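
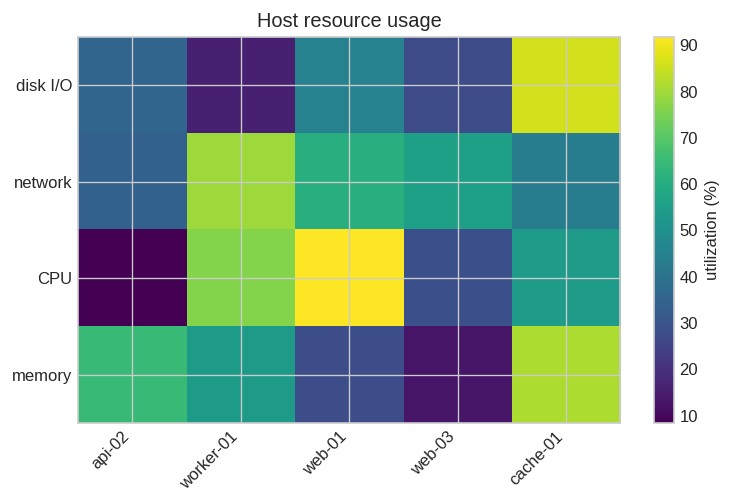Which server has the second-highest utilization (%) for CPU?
worker-01

Top 3 for CPU: web-01 ≈ 90, worker-01 ≈ 80, cache-01 ≈ 50.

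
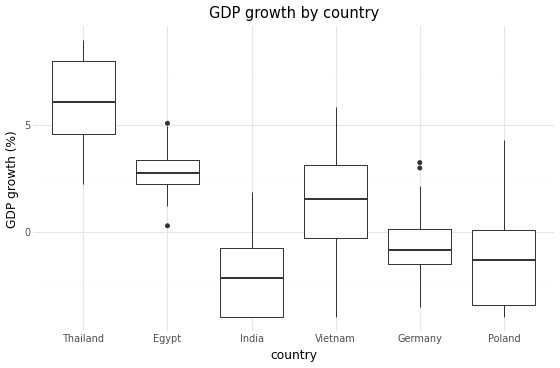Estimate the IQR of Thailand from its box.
≈ 3

Q3 ≈ 8, Q1 ≈ 5; IQR ≈ 3.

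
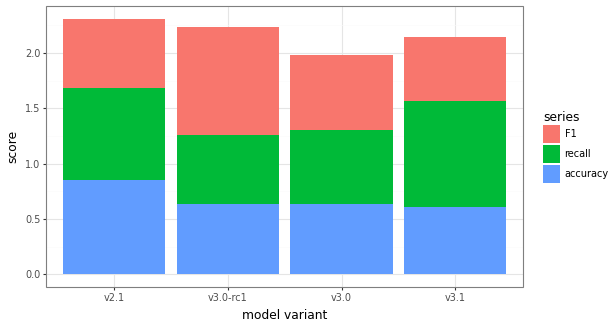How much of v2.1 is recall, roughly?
≈ 0.8

recall top ≈ 1.6, bottom ≈ 0.8; segment ≈ 0.8.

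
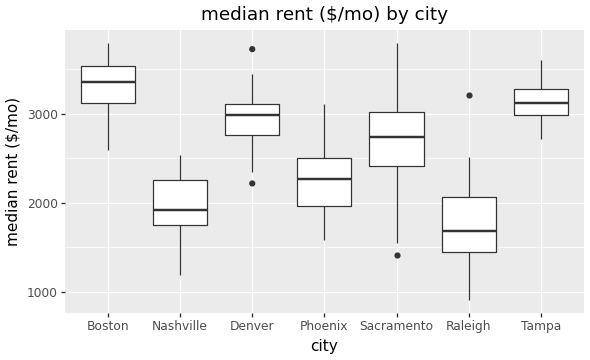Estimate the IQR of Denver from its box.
Q3 ≈ 3200, Q1 ≈ 2800; IQR ≈ 400.

≈ 400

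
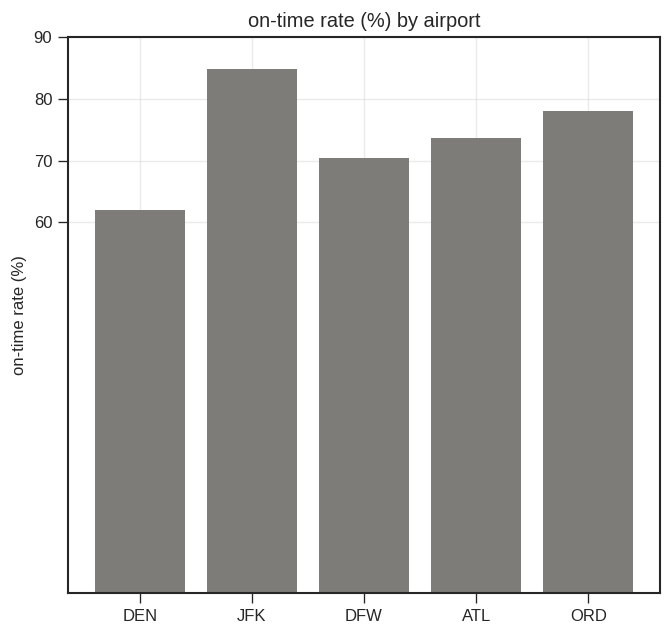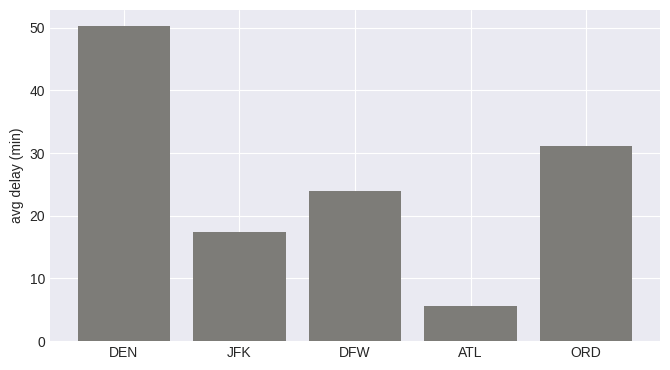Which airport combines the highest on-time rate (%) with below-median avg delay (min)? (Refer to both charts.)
Chart 2 median avg delay (min) ≈ 25; below-median airports: JFK, ATL. Among those, JFK has the highest on-time rate (%) (≈ 80).

JFK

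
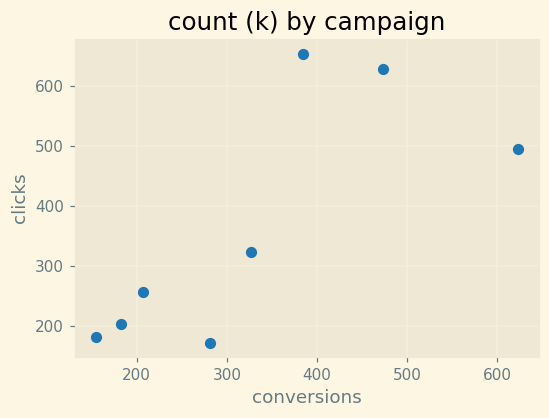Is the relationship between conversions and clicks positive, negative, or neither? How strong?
positive, strong

Points are positively correlated; strong (|r| ≈ 0.8).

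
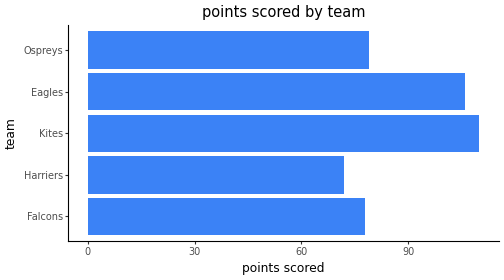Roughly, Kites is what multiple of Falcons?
≈ 1.38×

Kites ≈ 110, Falcons ≈ 80; 110/80 ≈ 1.38.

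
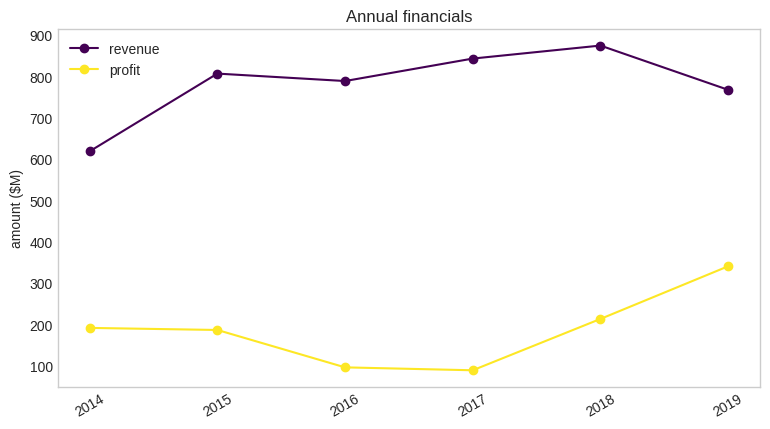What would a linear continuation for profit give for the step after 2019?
≈ 400

Last three: 100, 200, 300 → slope ≈ 100/step → next ≈ 400.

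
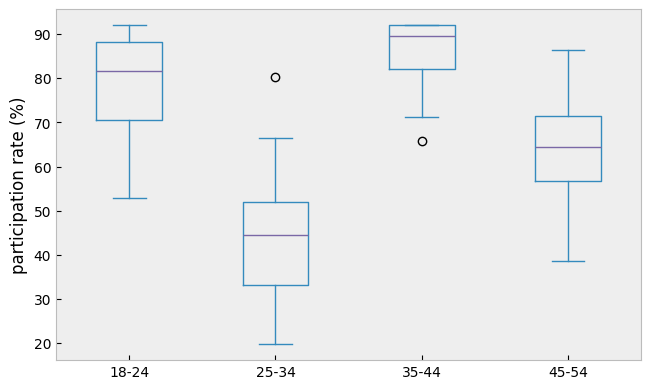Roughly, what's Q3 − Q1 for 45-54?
≈ 15

Q3 ≈ 70, Q1 ≈ 55; IQR ≈ 15.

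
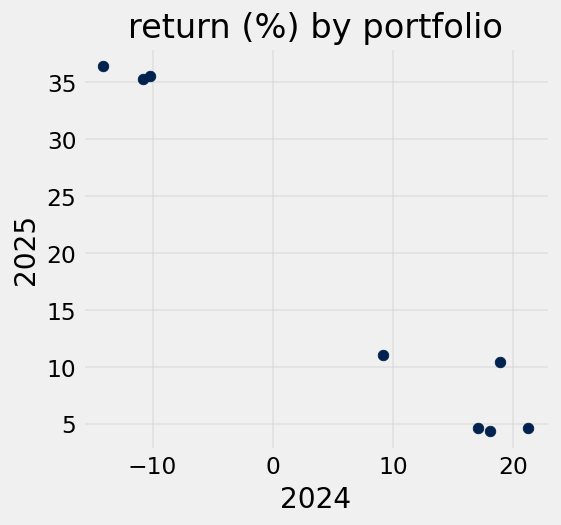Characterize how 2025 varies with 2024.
Points are negatively correlated; strong (|r| ≈ 1.0).

negative, strong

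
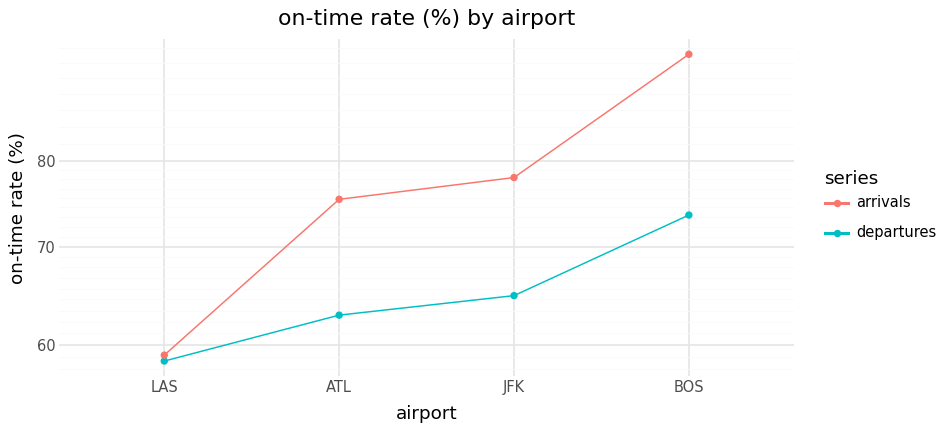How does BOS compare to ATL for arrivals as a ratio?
≈ 1.27×

BOS ≈ 95, ATL ≈ 75; 95/75 ≈ 1.27.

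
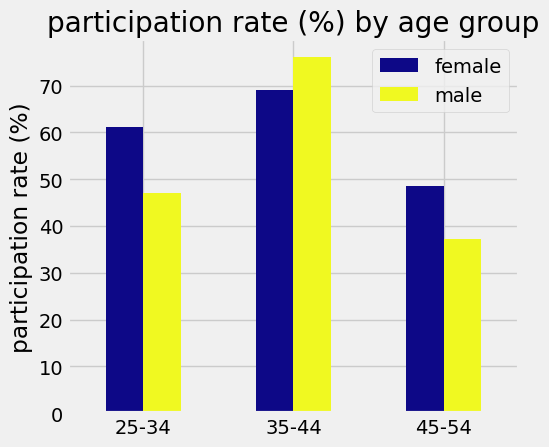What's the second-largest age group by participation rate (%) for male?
Top 3 for male: 35-44 ≈ 80, 25-34 ≈ 50, 45-54 ≈ 40.

25-34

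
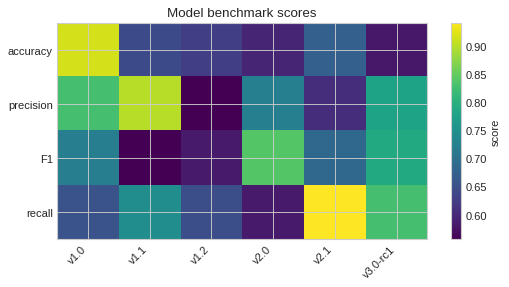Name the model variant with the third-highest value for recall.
Top 4 for recall: v2.1 ≈ 0.95, v3.0-rc1 ≈ 0.85, v1.1 ≈ 0.75, v1.0 ≈ 0.65.

v1.1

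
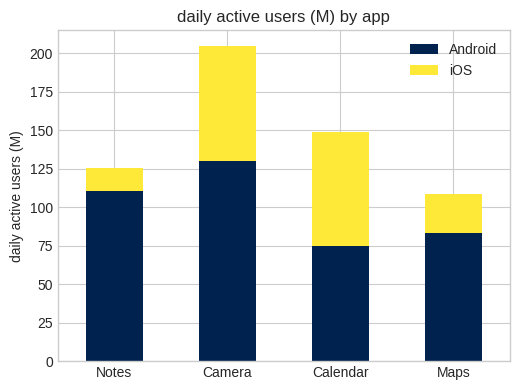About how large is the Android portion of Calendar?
Android top ≈ 80, bottom ≈ 0; segment ≈ 80.

≈ 80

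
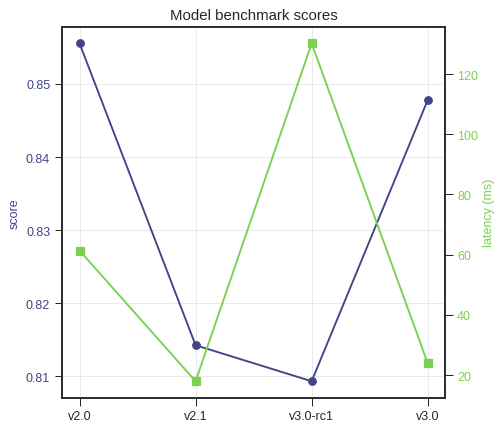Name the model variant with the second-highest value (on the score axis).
v3.0

Top 3 (on the score axis): v2.0 ≈ 0.86, v3.0 ≈ 0.85, v2.1 ≈ 0.81.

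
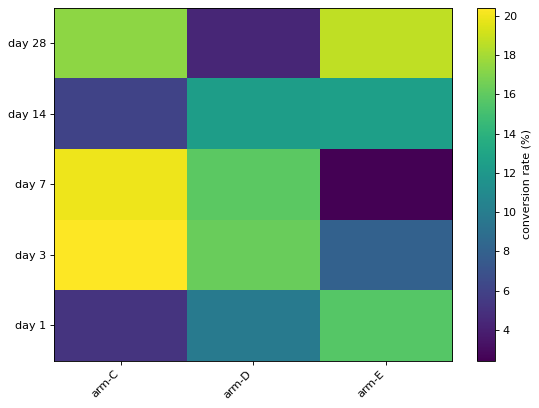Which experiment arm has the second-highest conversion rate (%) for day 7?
Top 3 for day 7: arm-C ≈ 20, arm-D ≈ 16, arm-E ≈ 2.

arm-D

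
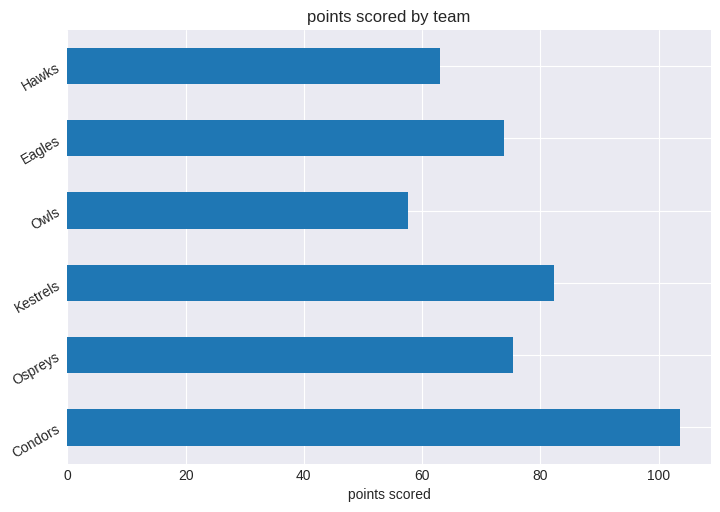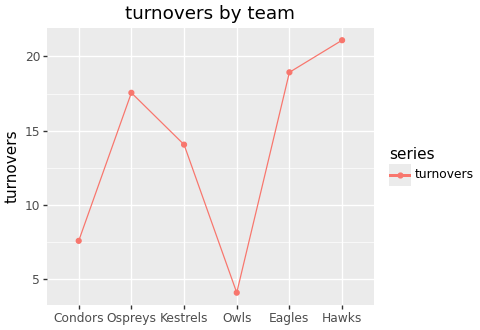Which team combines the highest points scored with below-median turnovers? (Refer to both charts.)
Chart 2 median turnovers ≈ 16; below-median teams: Condors, Kestrels, Owls. Among those, Condors has the highest points scored (≈ 100).

Condors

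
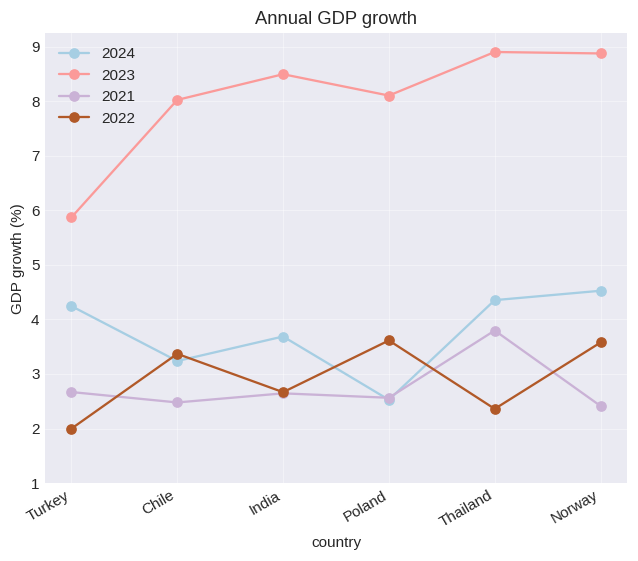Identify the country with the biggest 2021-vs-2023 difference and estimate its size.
Norway: 2021 ≈ 2, 2023 ≈ 9 → gap ≈ 7. Next-largest (India) is only ≈ 5.

Norway, ≈ 7 %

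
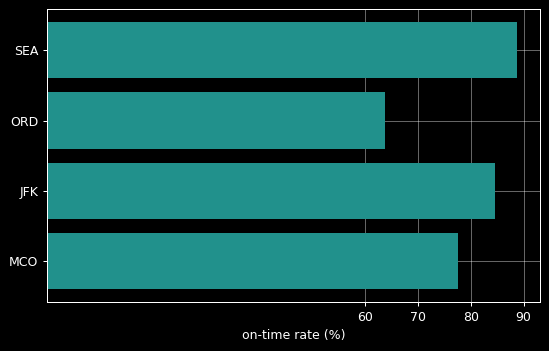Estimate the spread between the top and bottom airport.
Max SEA ≈ 90, min ORD ≈ 60; range ≈ 30.

≈ 30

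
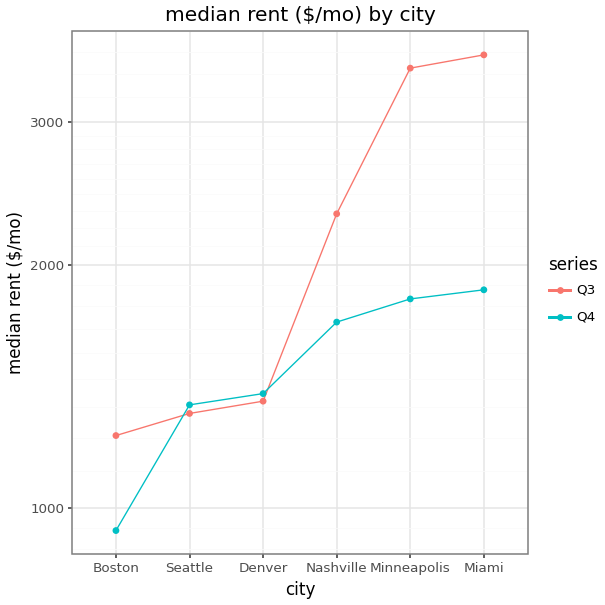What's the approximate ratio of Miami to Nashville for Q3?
Miami ≈ 3500, Nashville ≈ 2500; 3500/2500 ≈ 1.4.

≈ 1.4×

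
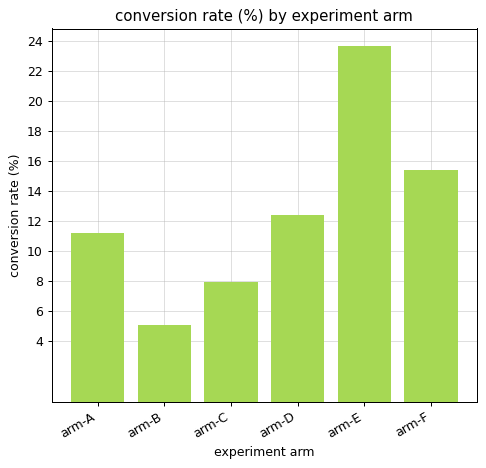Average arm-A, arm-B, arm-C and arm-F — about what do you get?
(12 + 6 + 8 + 16) / 4 ≈ 10.

≈ 10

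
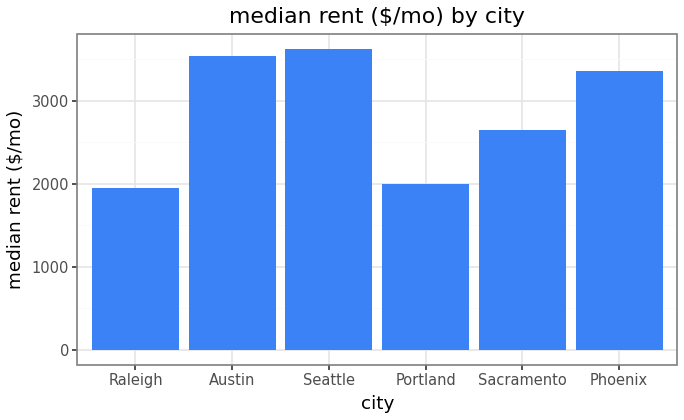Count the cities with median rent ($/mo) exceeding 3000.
3

Above 3000: Austin, Seattle, Phoenix.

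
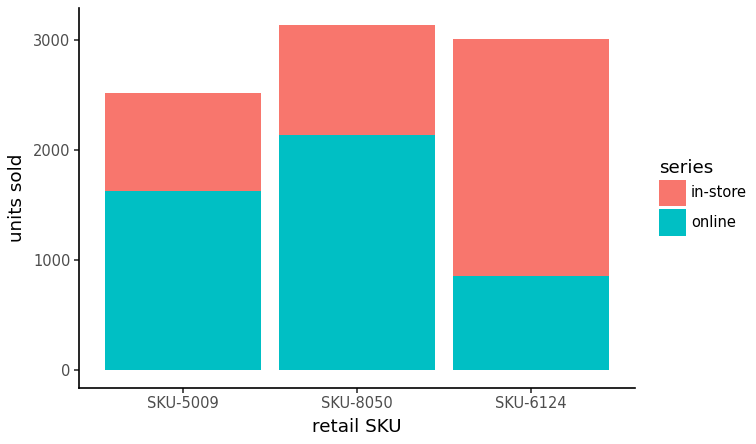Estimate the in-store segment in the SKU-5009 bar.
in-store top ≈ 2500, bottom ≈ 1500; segment ≈ 1000.

≈ 1000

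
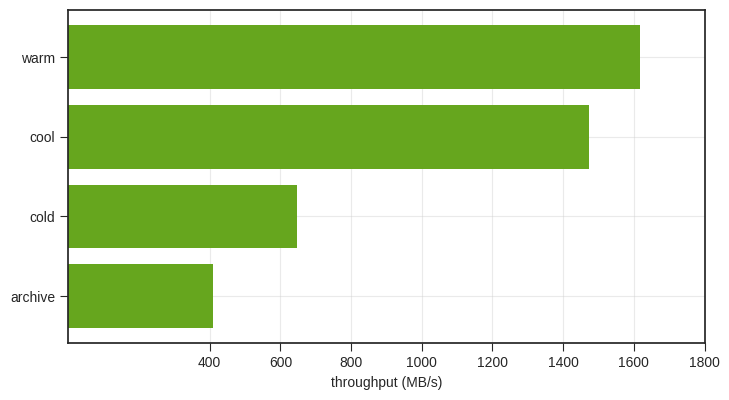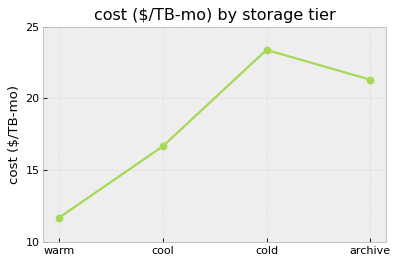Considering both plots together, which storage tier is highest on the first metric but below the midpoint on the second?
warm

Chart 2 median cost ($/TB-mo) ≈ 20; below-median storage tiers: warm, cool. Among those, warm has the highest throughput (MB/s) (≈ 1600).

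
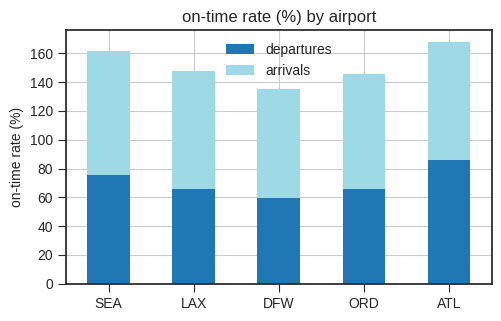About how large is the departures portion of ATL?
≈ 80

departures top ≈ 80, bottom ≈ 0; segment ≈ 80.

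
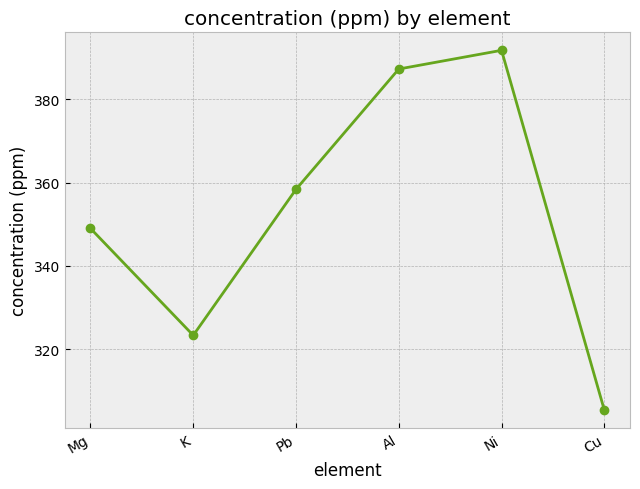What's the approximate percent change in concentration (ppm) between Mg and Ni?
≈ +11.4%

Mg ≈ 350, Ni ≈ 390; (390 − 350) / 350 ≈ +11.4%.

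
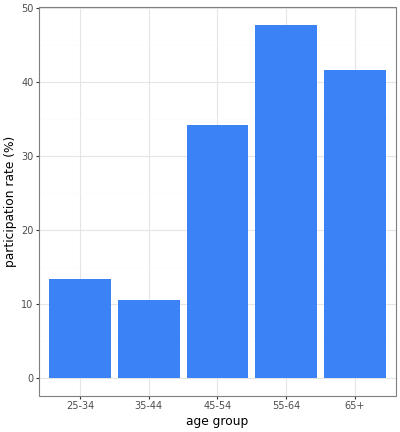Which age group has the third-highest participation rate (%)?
45-54

Top 4: 55-64 ≈ 50, 65+ ≈ 40, 45-54 ≈ 35, 25-34 ≈ 15.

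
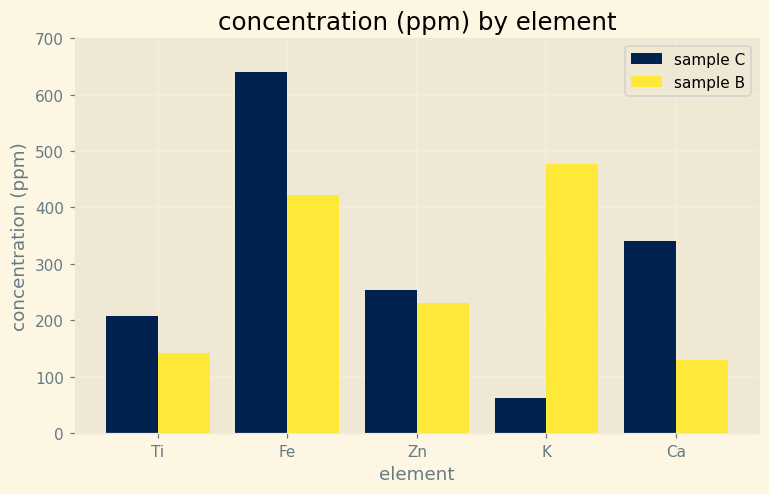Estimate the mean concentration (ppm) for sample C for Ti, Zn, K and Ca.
(200 + 300 + 100 + 300) / 4 ≈ 225.

≈ 225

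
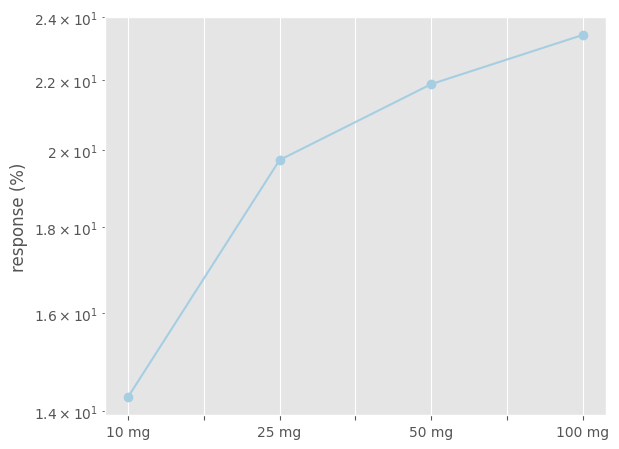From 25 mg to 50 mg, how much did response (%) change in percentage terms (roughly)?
25 mg ≈ 20, 50 mg ≈ 22; (22 − 20) / 20 ≈ +10%.

≈ +10%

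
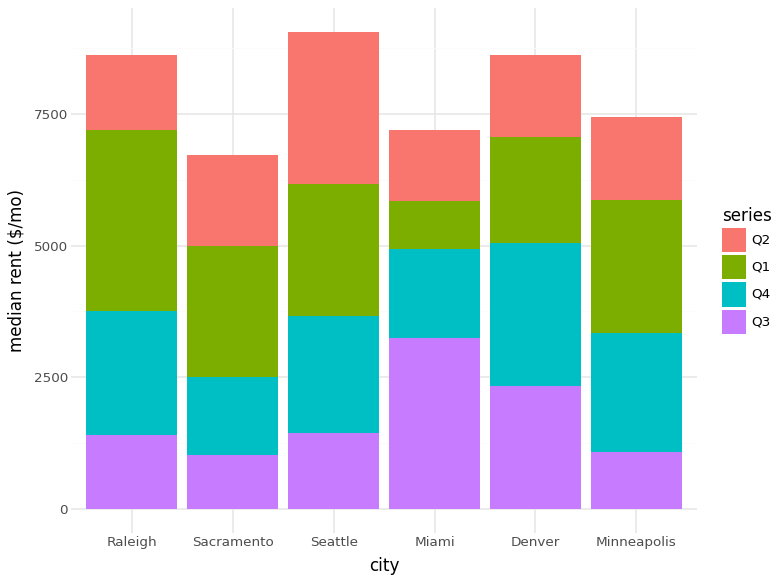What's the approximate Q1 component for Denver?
Q1 top ≈ 7000, bottom ≈ 5000; segment ≈ 2000.

≈ 2000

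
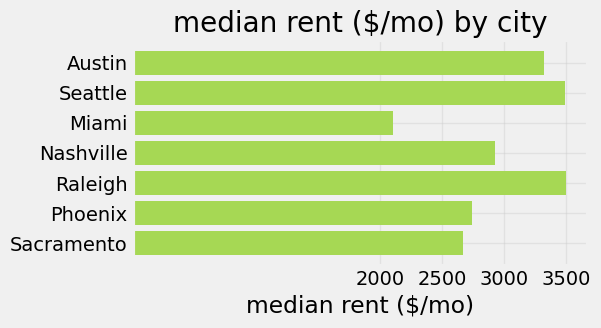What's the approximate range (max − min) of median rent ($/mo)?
≈ 1500

Max Raleigh ≈ 3500, min Miami ≈ 2000; range ≈ 1500.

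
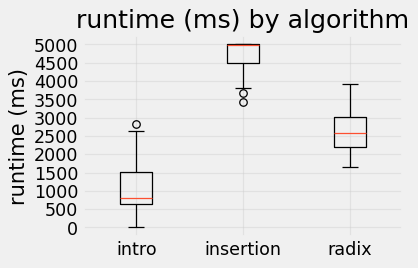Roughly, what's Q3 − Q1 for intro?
Q3 ≈ 1500, Q1 ≈ 500; IQR ≈ 1000.

≈ 1000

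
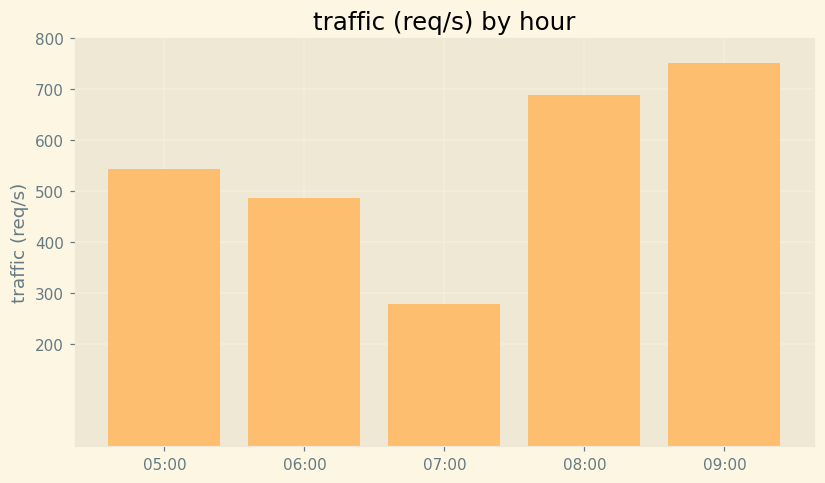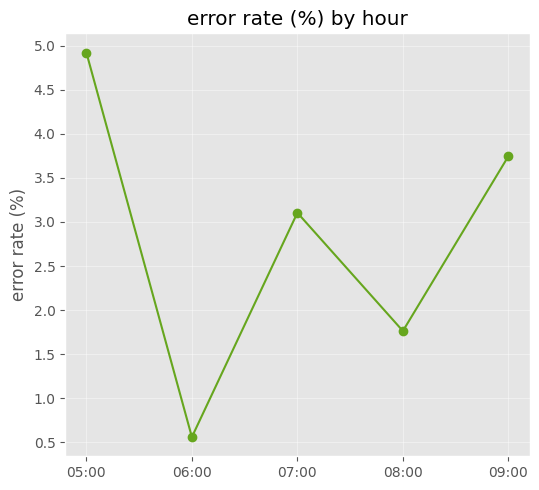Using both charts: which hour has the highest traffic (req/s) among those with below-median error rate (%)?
08:00

Chart 2 median error rate (%) ≈ 3; below-median hours: 06:00, 08:00. Among those, 08:00 has the highest traffic (req/s) (≈ 700).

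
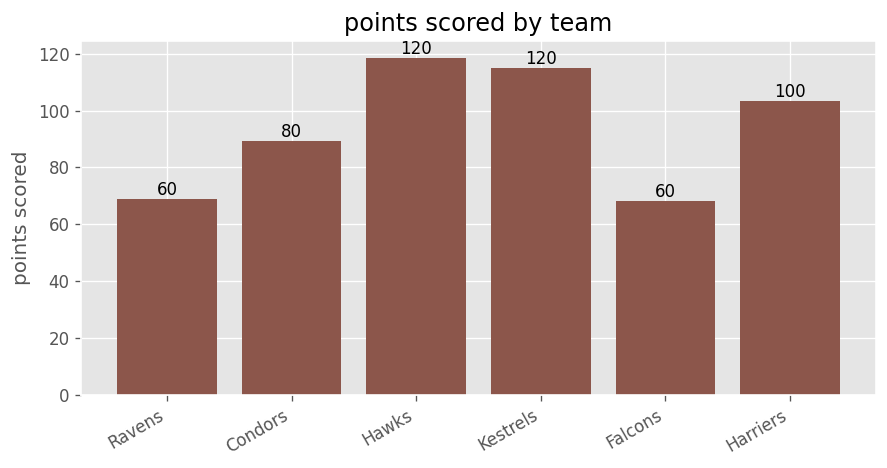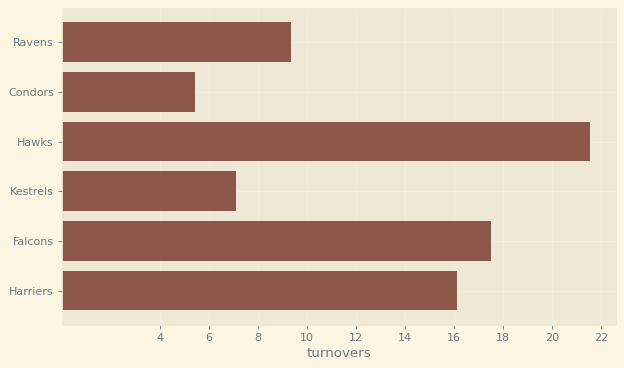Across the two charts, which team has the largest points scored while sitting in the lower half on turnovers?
Kestrels

Chart 2 median turnovers ≈ 12; below-median teams: Ravens, Condors, Kestrels. Among those, Kestrels has the highest points scored (≈ 120).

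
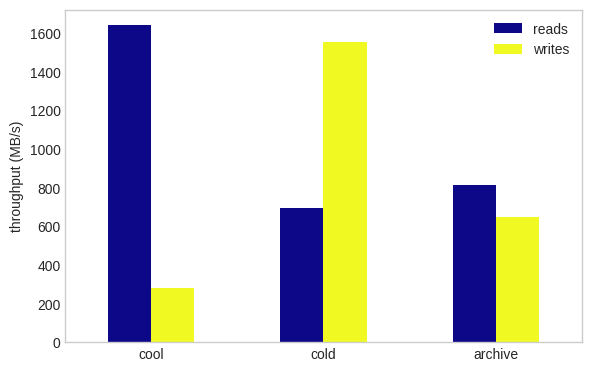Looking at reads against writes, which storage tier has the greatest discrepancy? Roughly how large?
cool: reads ≈ 1600, writes ≈ 200 → gap ≈ 1400. Next-largest (cold) is only ≈ 1000.

cool, ≈ 1400 MB/s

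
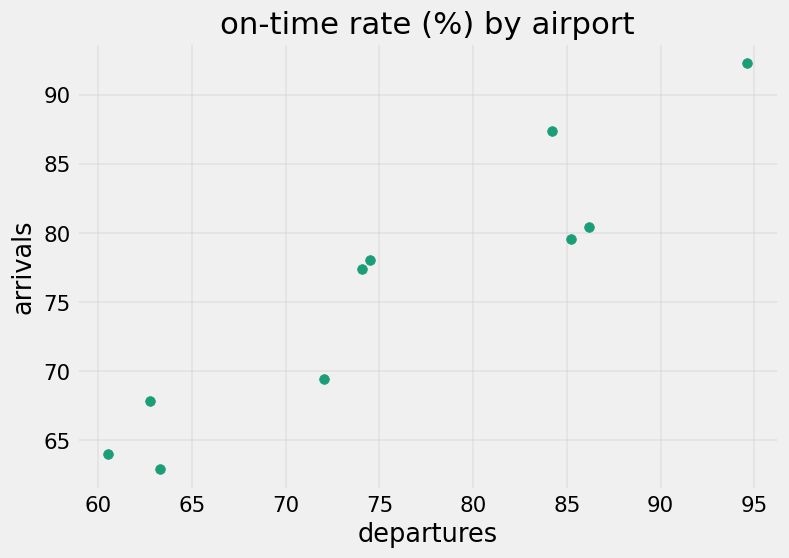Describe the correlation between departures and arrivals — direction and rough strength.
positive, strong

Points are positively correlated; strong (|r| ≈ 0.9).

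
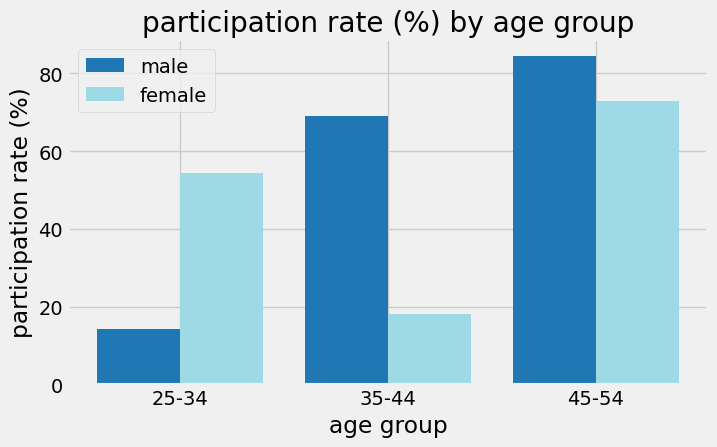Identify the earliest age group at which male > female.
25-34: male ≈ 10 vs female ≈ 50 (not yet); 35-44: male ≈ 70 vs female ≈ 20 (first crossover).

35-44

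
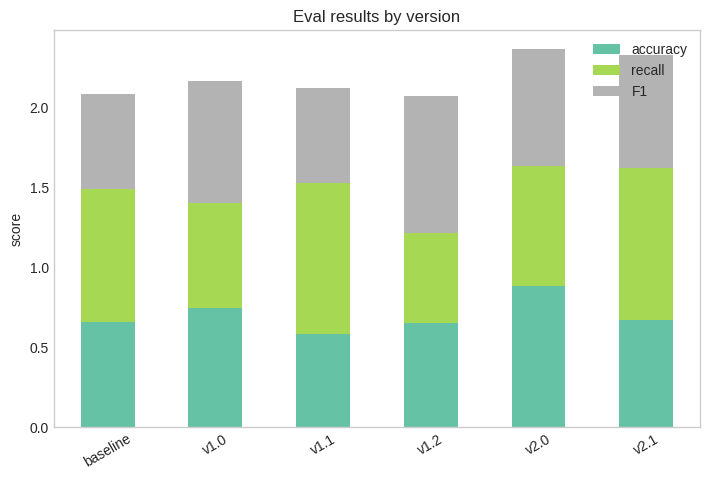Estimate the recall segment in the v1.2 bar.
≈ 0.6

recall top ≈ 1.2, bottom ≈ 0.6; segment ≈ 0.6.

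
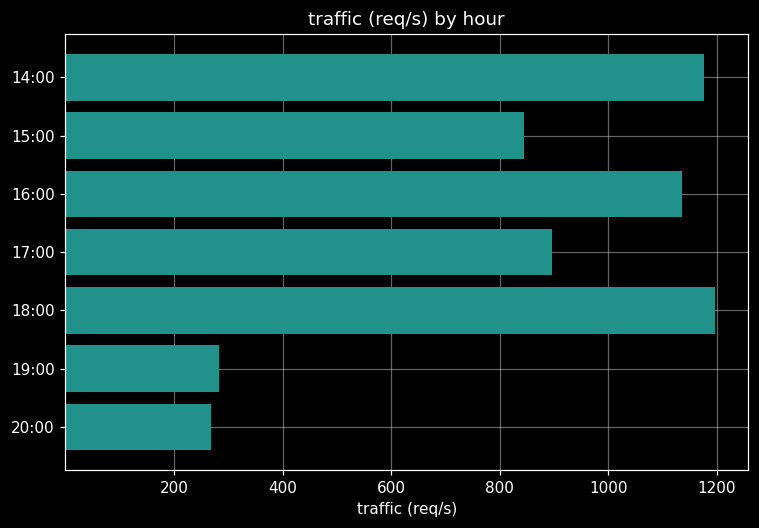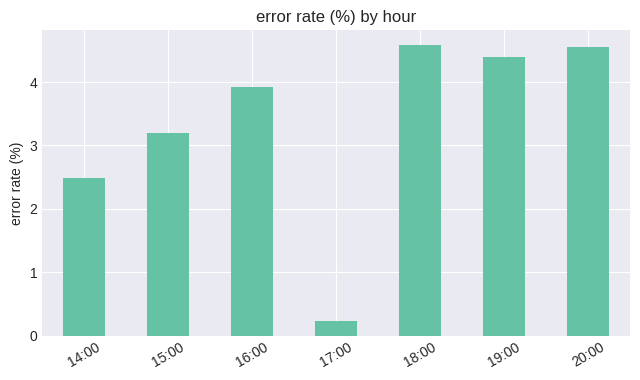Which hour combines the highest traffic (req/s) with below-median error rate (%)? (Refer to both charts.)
14:00

Chart 2 median error rate (%) ≈ 4; below-median hours: 14:00, 15:00, 17:00. Among those, 14:00 has the highest traffic (req/s) (≈ 1200).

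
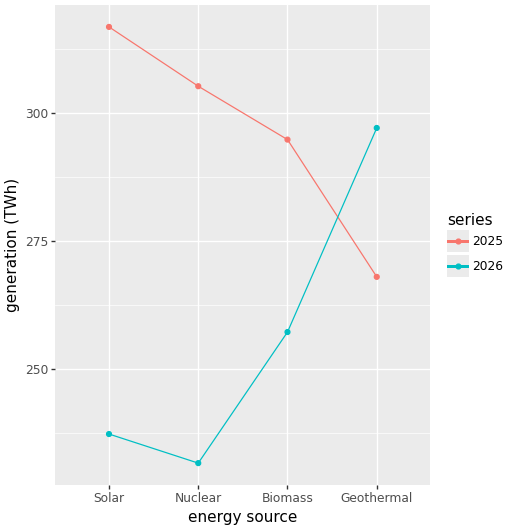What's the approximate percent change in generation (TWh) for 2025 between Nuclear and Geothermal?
≈ -12.9%

Nuclear ≈ 310, Geothermal ≈ 270; (270 − 310) / 310 ≈ -12.9%.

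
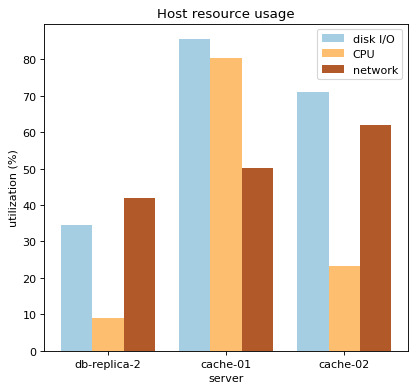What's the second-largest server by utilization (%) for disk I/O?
Top 3 for disk I/O: cache-01 ≈ 90, cache-02 ≈ 70, db-replica-2 ≈ 30.

cache-02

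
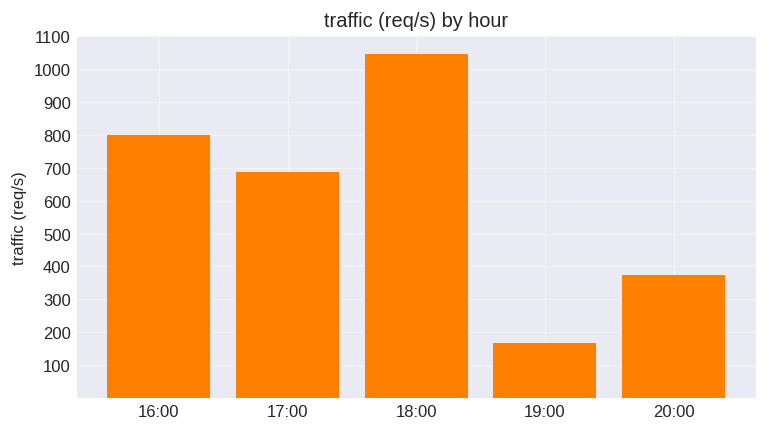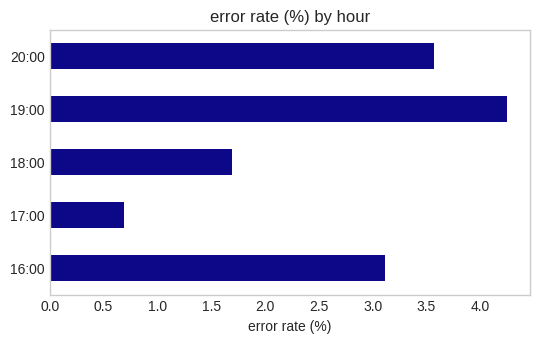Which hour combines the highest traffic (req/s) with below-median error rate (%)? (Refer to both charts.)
18:00

Chart 2 median error rate (%) ≈ 3; below-median hours: 17:00, 18:00. Among those, 18:00 has the highest traffic (req/s) (≈ 1000).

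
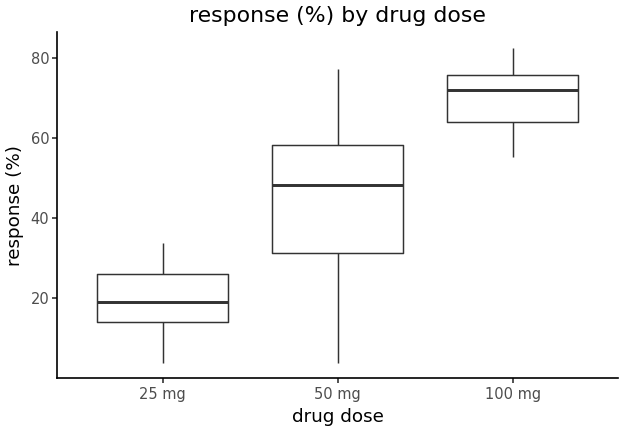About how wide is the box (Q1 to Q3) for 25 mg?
≈ 10

Q3 ≈ 25, Q1 ≈ 15; IQR ≈ 10.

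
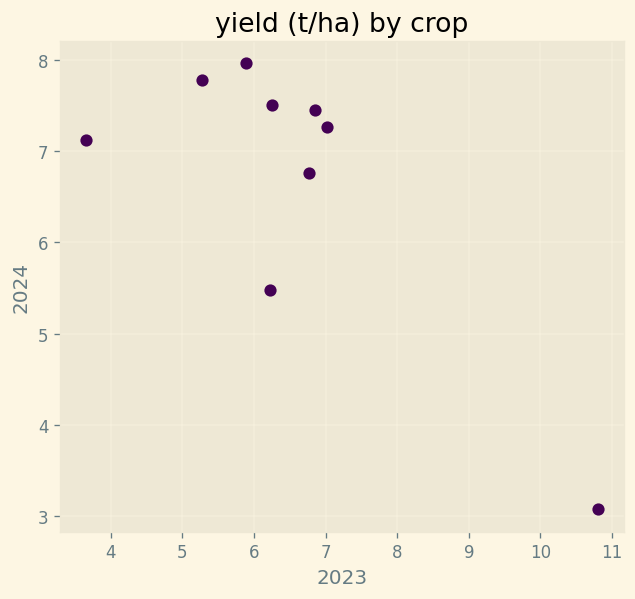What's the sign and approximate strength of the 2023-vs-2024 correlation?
Points are negatively correlated; strong (|r| ≈ 0.8).

negative, strong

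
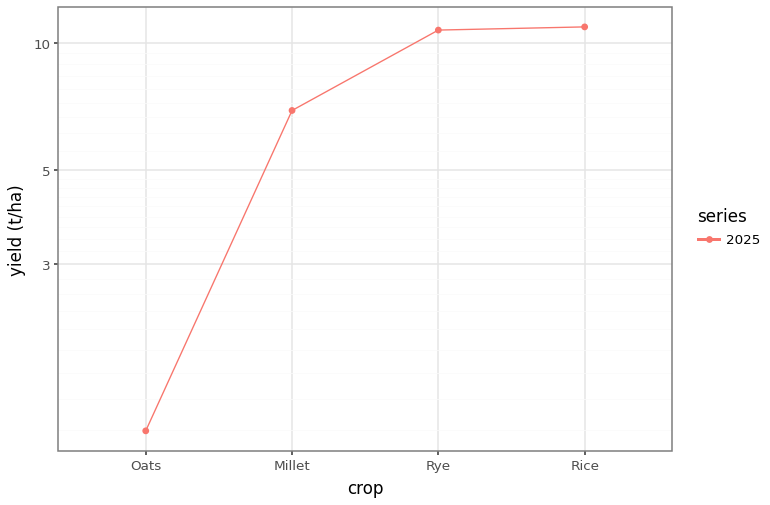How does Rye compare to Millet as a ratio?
≈ 1.57×

Rye ≈ 11, Millet ≈ 7; 11/7 ≈ 1.57.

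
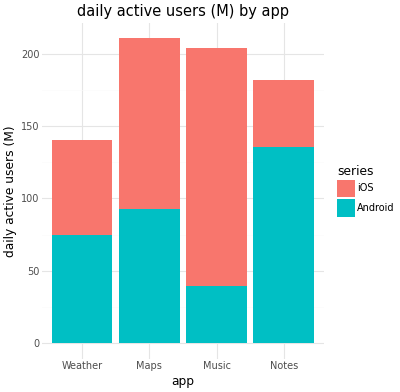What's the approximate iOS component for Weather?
iOS top ≈ 140, bottom ≈ 80; segment ≈ 60.

≈ 60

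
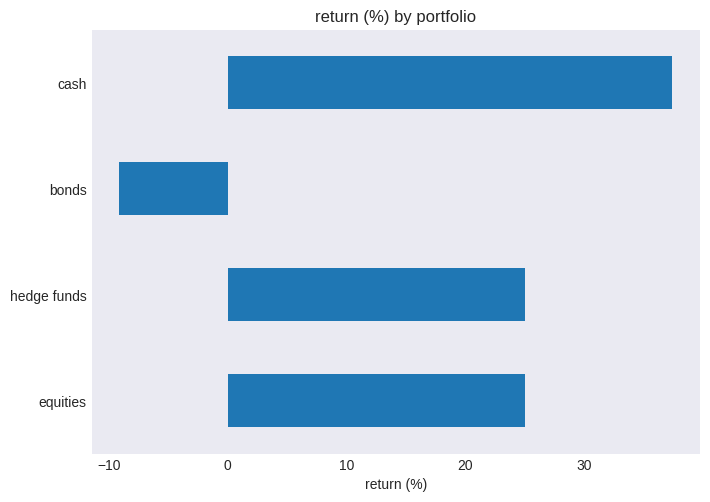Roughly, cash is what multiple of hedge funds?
cash ≈ 35, hedge funds ≈ 25; 35/25 ≈ 1.4.

≈ 1.4×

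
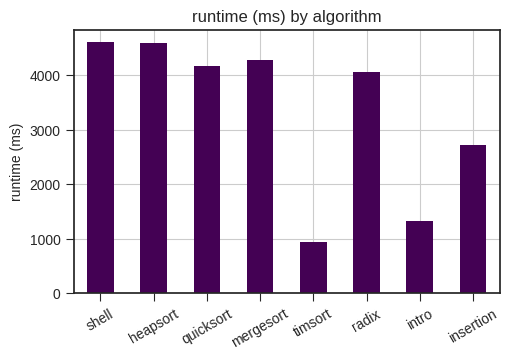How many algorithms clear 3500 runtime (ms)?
5

Above 3500: shell, heapsort, quicksort, mergesort, radix.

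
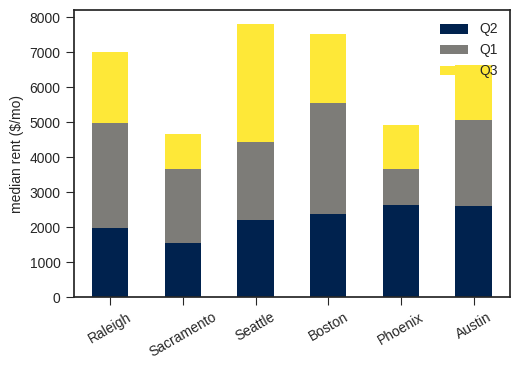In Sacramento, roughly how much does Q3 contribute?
≈ 1000

Q3 top ≈ 5000, bottom ≈ 4000; segment ≈ 1000.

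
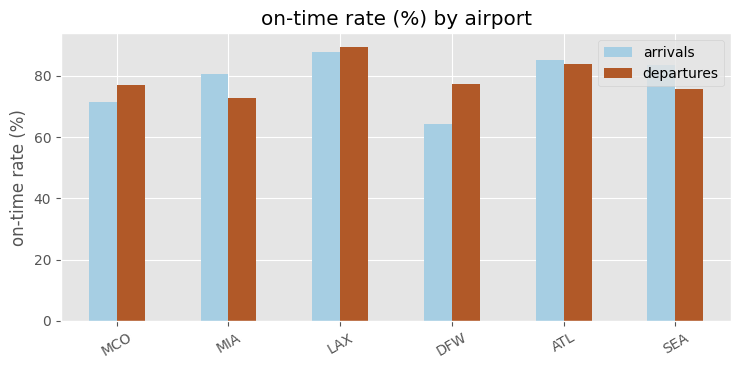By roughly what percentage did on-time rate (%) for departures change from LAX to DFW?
LAX ≈ 90, DFW ≈ 80; (80 − 90) / 90 ≈ -11.1%.

≈ -11.1%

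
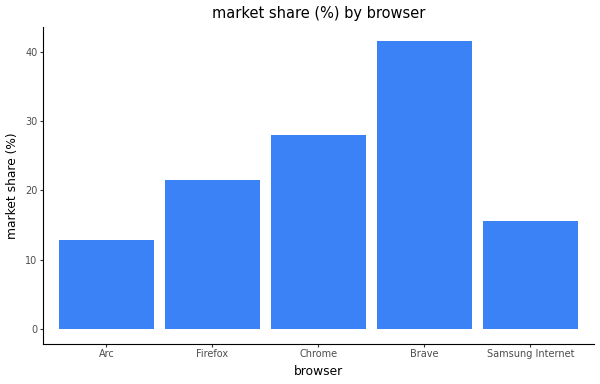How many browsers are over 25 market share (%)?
Above 25: Chrome, Brave.

2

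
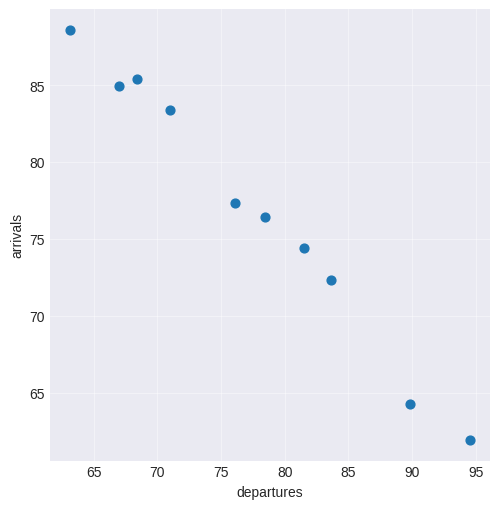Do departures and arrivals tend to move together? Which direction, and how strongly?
negative, strong

Points are negatively correlated; strong (|r| ≈ 1.0).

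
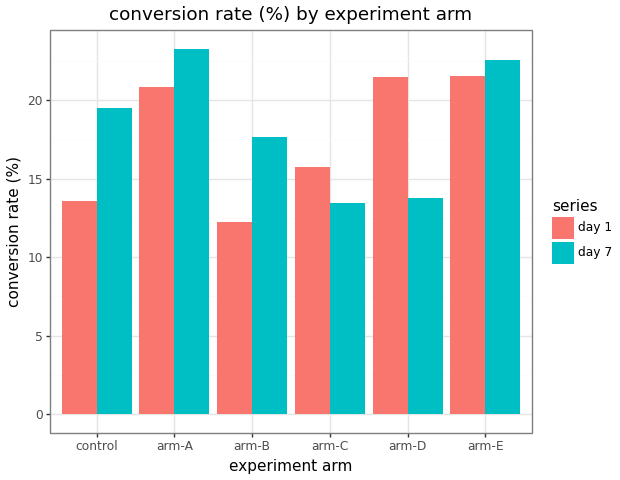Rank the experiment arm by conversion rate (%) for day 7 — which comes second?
arm-E

Top 3 for day 7: arm-A ≈ 24, arm-E ≈ 22, control ≈ 20.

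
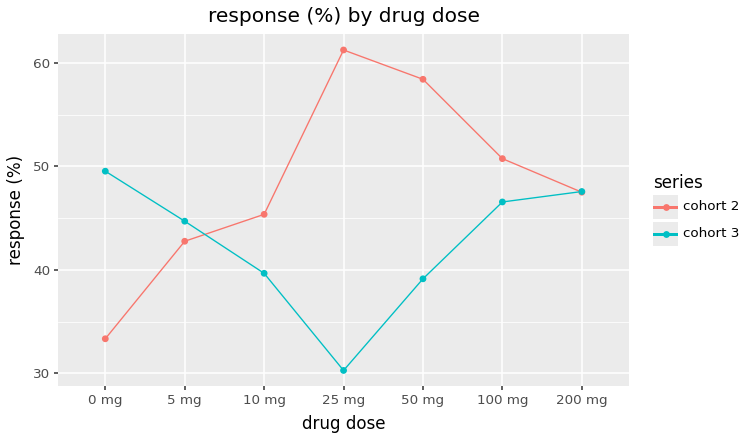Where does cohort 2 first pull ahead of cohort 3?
10 mg

5 mg: cohort 2 ≈ 45 vs cohort 3 ≈ 45 (not yet); 10 mg: cohort 2 ≈ 45 vs cohort 3 ≈ 40 (first crossover).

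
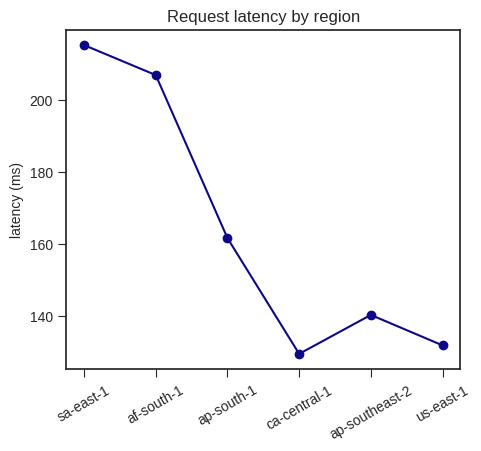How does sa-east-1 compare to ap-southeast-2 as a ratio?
sa-east-1 ≈ 220, ap-southeast-2 ≈ 140; 220/140 ≈ 1.57.

≈ 1.57×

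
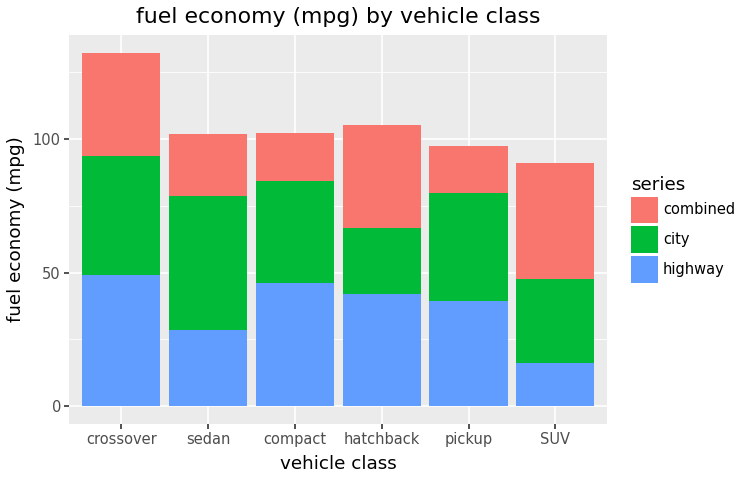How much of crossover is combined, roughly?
combined top ≈ 140, bottom ≈ 100; segment ≈ 40.

≈ 40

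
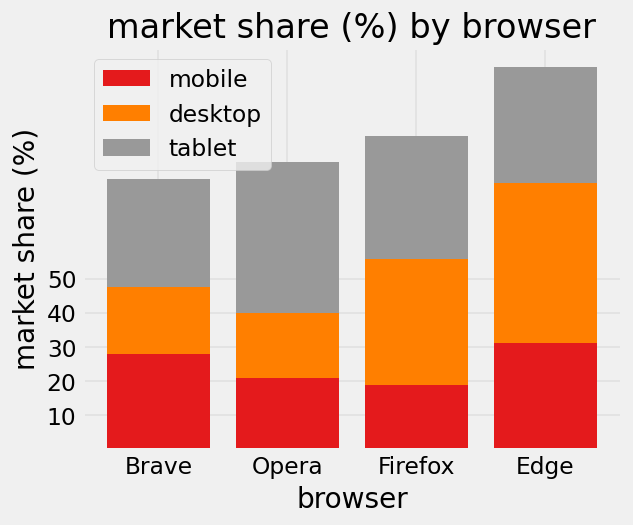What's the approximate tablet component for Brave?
≈ 30

tablet top ≈ 80, bottom ≈ 50; segment ≈ 30.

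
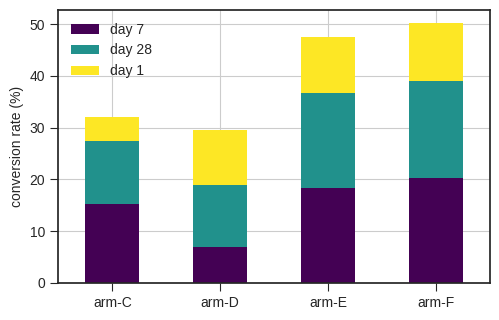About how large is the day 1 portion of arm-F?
≈ 10

day 1 top ≈ 50, bottom ≈ 40; segment ≈ 10.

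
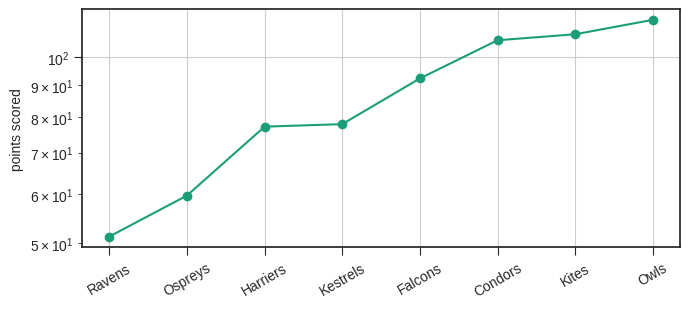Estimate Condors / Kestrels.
Condors ≈ 110, Kestrels ≈ 80; 110/80 ≈ 1.38.

≈ 1.38×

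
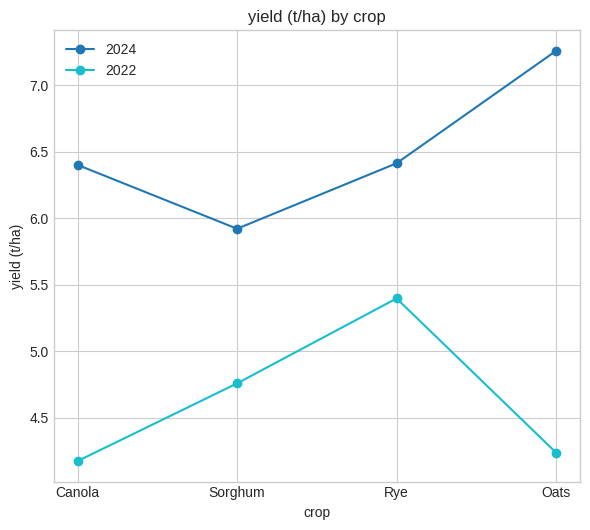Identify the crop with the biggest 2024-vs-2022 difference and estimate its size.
Oats: 2024 ≈ 7.5, 2022 ≈ 4.0 → gap ≈ 3.5. Next-largest (Canola) is only ≈ 2.5.

Oats, ≈ 3.5 t/ha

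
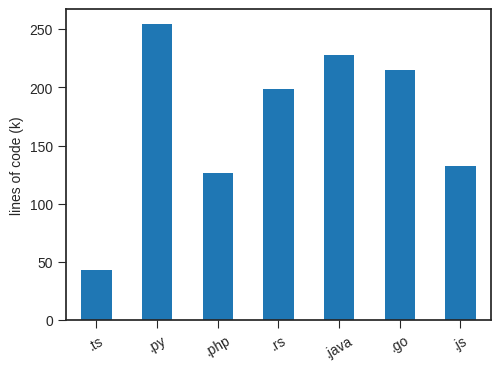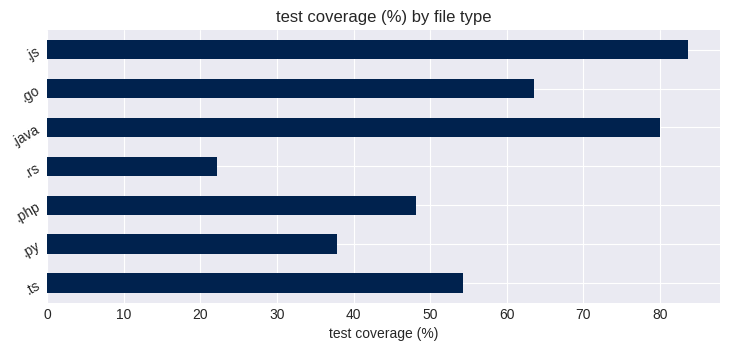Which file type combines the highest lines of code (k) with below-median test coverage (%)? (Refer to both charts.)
.py

Chart 2 median test coverage (%) ≈ 50; below-median file types: .py, .php, .rs. Among those, .py has the highest lines of code (k) (≈ 250).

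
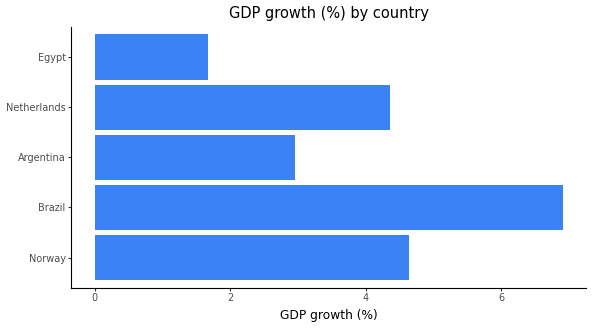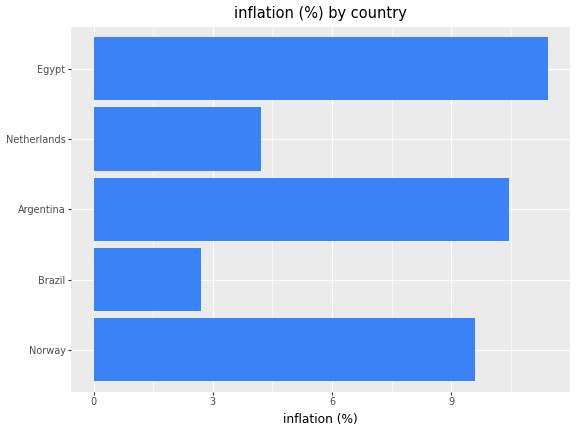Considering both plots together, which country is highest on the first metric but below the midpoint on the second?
Chart 2 median inflation (%) ≈ 10; below-median countries: Brazil, Netherlands. Among those, Brazil has the highest GDP growth (%) (≈ 7).

Brazil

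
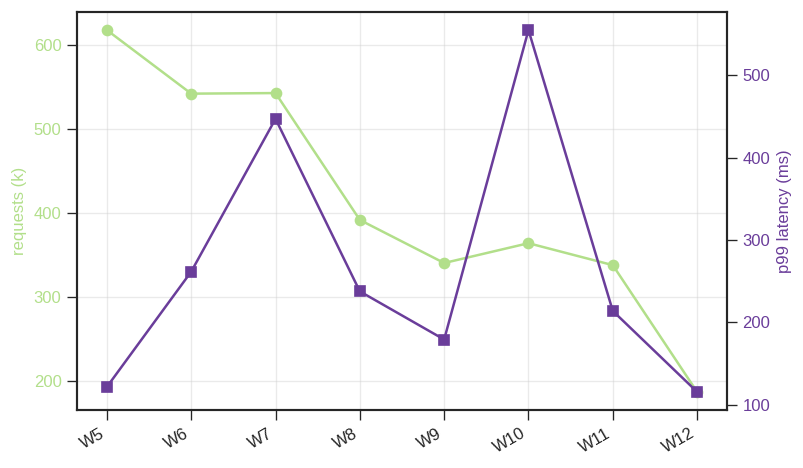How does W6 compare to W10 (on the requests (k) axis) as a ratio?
W6 ≈ 550, W10 ≈ 350; 550/350 ≈ 1.57.

≈ 1.57×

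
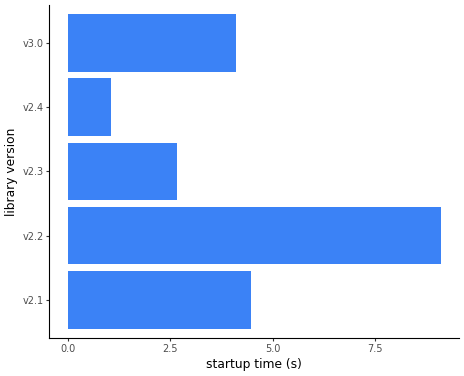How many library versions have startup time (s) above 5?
1

Above 5: v2.2.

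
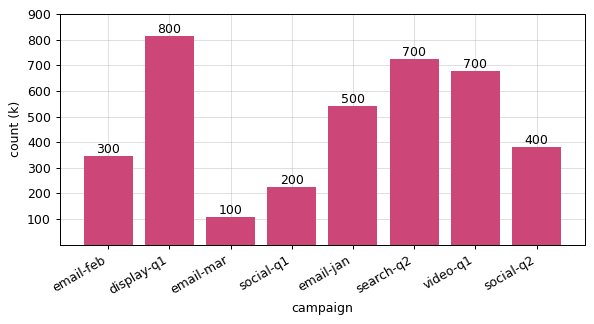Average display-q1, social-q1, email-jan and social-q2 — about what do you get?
(800 + 200 + 500 + 400) / 4 ≈ 475.

≈ 475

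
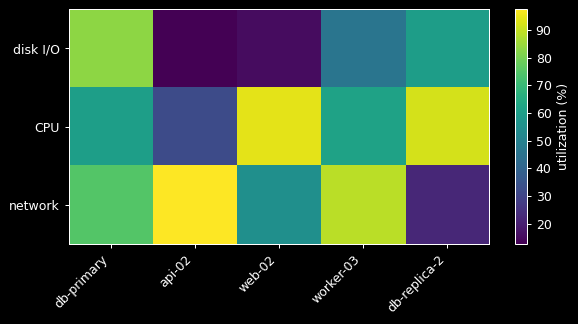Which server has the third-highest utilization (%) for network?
Top 4 for network: api-02 ≈ 100, worker-03 ≈ 90, db-primary ≈ 70, web-02 ≈ 60.

db-primary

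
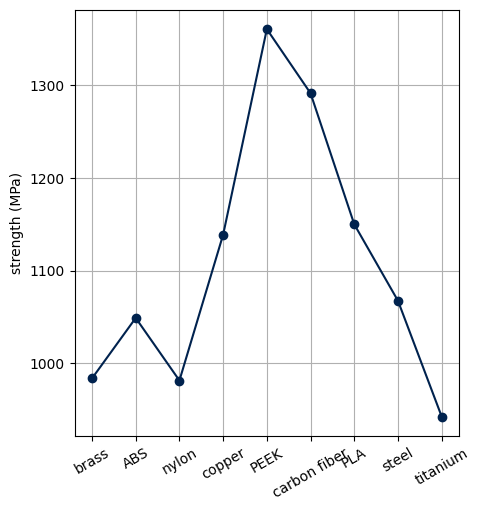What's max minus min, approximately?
Max PEEK ≈ 1350, min titanium ≈ 950; range ≈ 400.

≈ 400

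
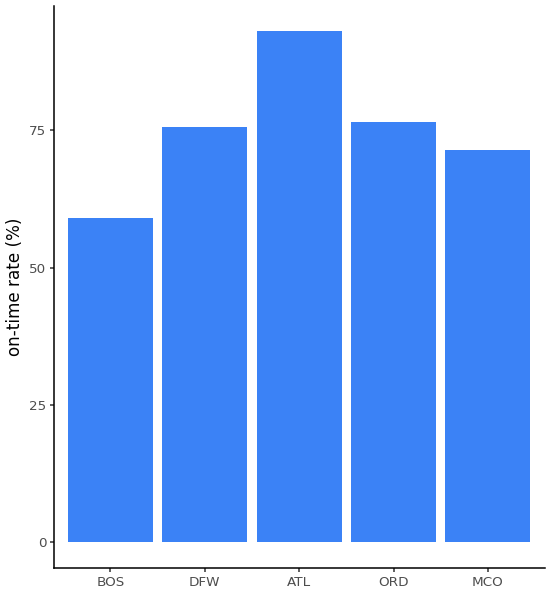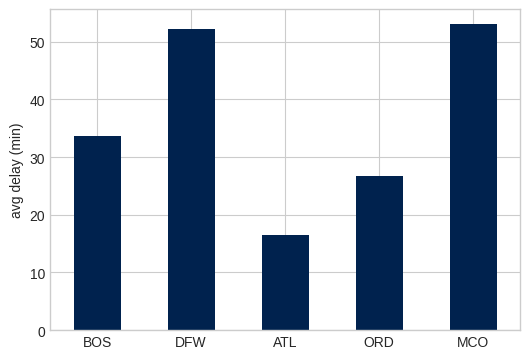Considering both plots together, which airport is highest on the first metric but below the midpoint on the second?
Chart 2 median avg delay (min) ≈ 35; below-median airports: ATL, ORD. Among those, ATL has the highest on-time rate (%) (≈ 90).

ATL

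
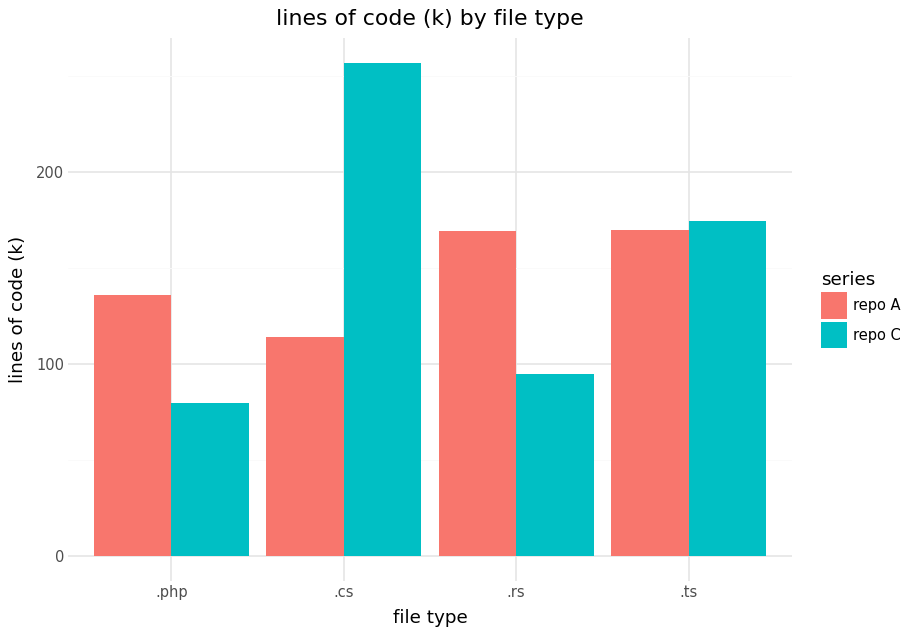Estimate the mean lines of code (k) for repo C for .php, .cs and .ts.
≈ 167

(75 + 250 + 175) / 3 ≈ 167.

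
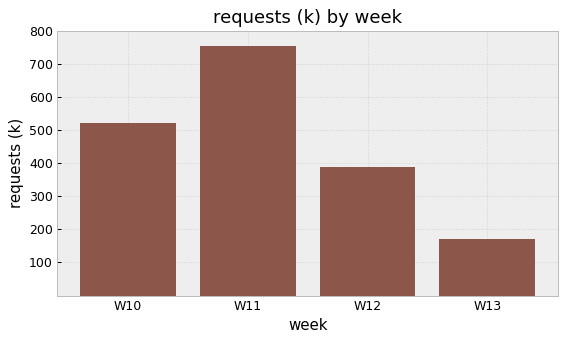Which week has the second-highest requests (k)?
W10

Top 3: W11 ≈ 800, W10 ≈ 500, W12 ≈ 400.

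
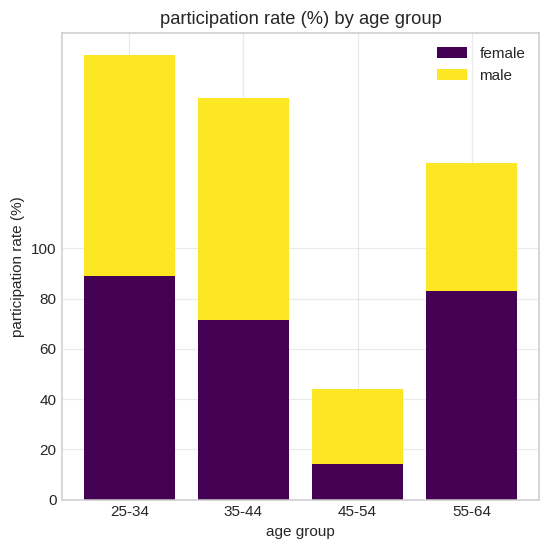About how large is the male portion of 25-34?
≈ 100

male top ≈ 180, bottom ≈ 80; segment ≈ 100.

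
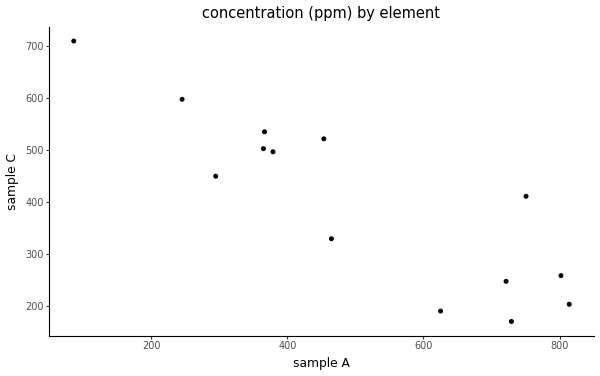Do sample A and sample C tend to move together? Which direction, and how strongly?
negative, strong

Points are negatively correlated; strong (|r| ≈ 0.9).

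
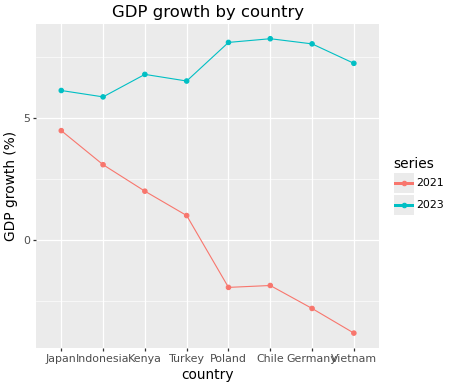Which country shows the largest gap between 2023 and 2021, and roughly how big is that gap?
Vietnam: 2023 ≈ 8, 2021 ≈ -4 → gap ≈ 12. Next-largest (Germany) is only ≈ 10.

Vietnam, ≈ 12 %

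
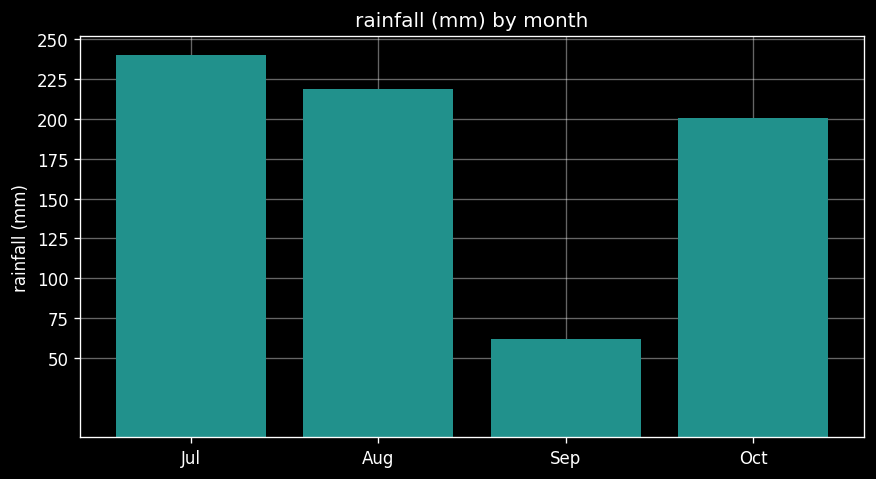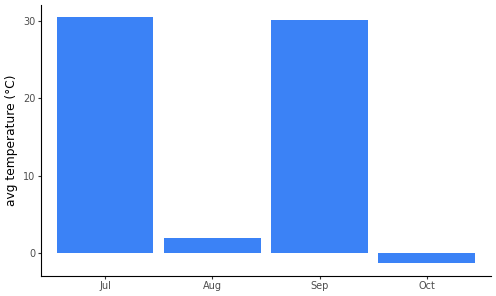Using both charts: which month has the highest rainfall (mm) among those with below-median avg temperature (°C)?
Aug

Chart 2 median avg temperature (°C) ≈ 15; below-median months: Aug, Oct. Among those, Aug has the highest rainfall (mm) (≈ 225).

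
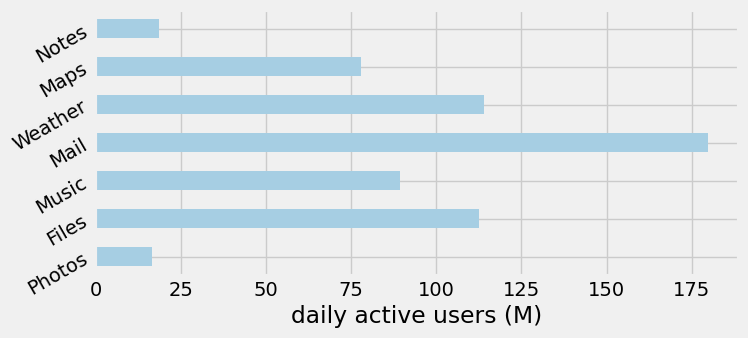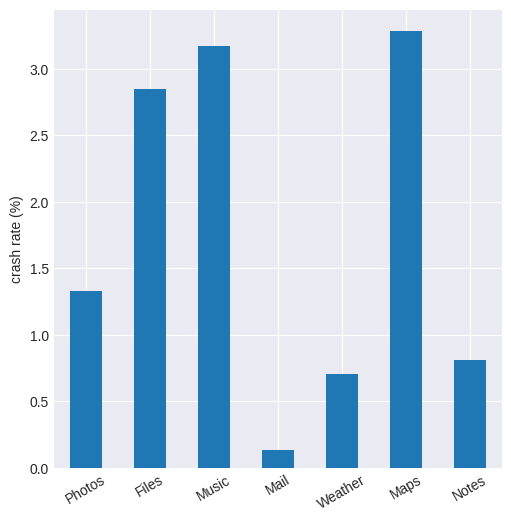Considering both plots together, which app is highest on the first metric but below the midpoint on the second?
Chart 2 median crash rate (%) ≈ 1.5; below-median apps: Mail, Weather, Notes. Among those, Mail has the highest daily active users (M) (≈ 180).

Mail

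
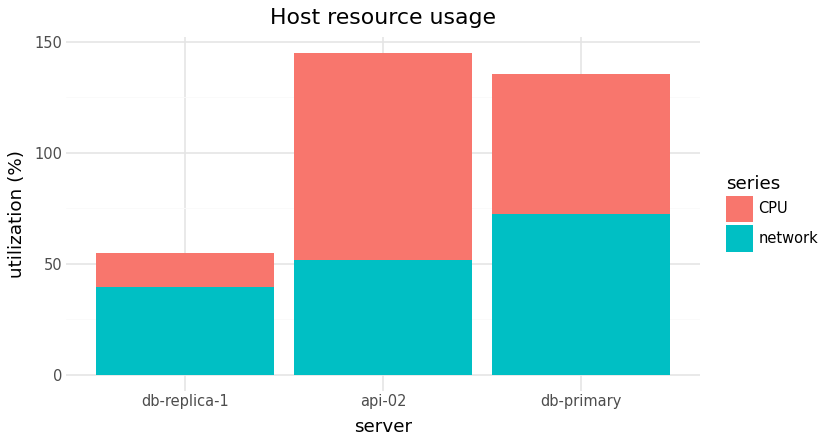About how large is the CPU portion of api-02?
CPU top ≈ 140, bottom ≈ 60; segment ≈ 80.

≈ 80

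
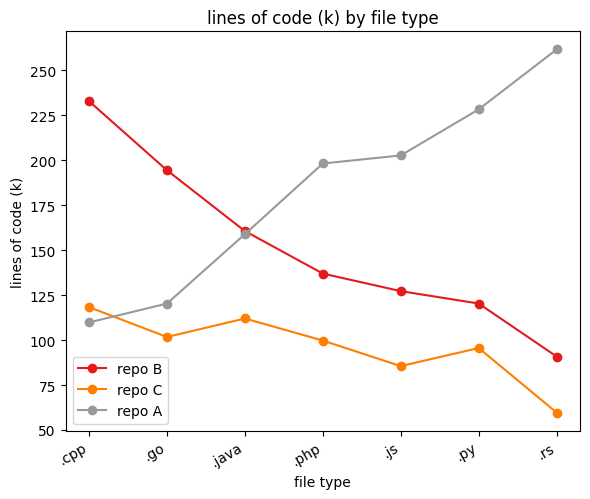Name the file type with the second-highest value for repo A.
Top 3 for repo A: .rs ≈ 260, .py ≈ 220, .js ≈ 200.

.py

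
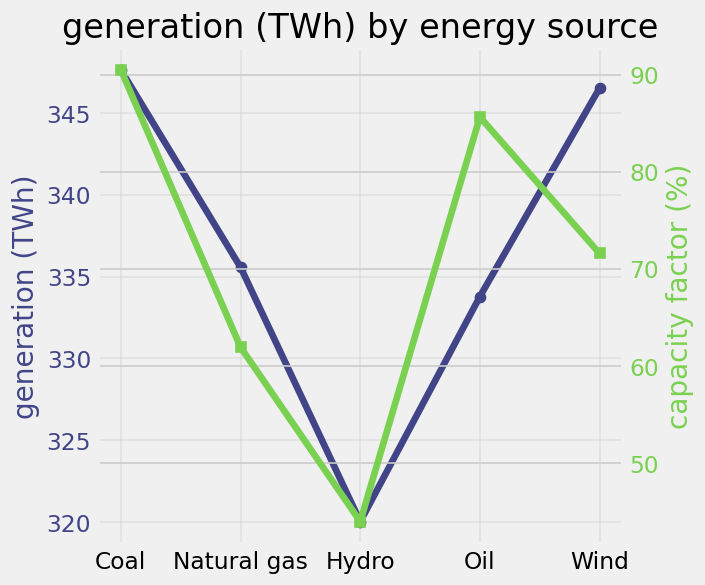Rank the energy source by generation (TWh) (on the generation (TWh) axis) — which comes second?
Wind

Top 3 (on the generation (TWh) axis): Coal ≈ 350, Wind ≈ 345, Natural gas ≈ 335.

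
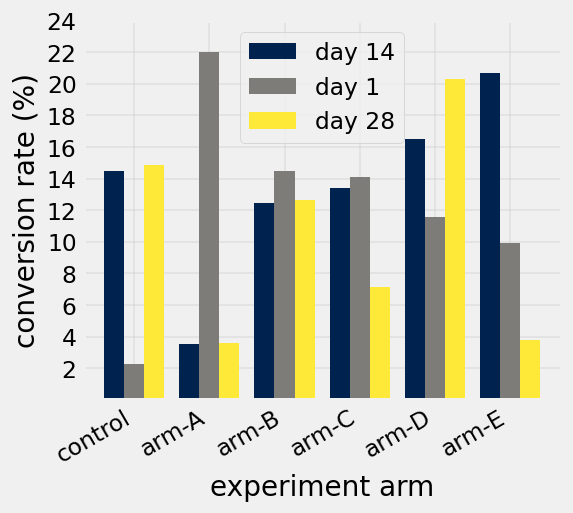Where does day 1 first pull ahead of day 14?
arm-A

control: day 1 ≈ 2 vs day 14 ≈ 14 (not yet); arm-A: day 1 ≈ 22 vs day 14 ≈ 4 (first crossover).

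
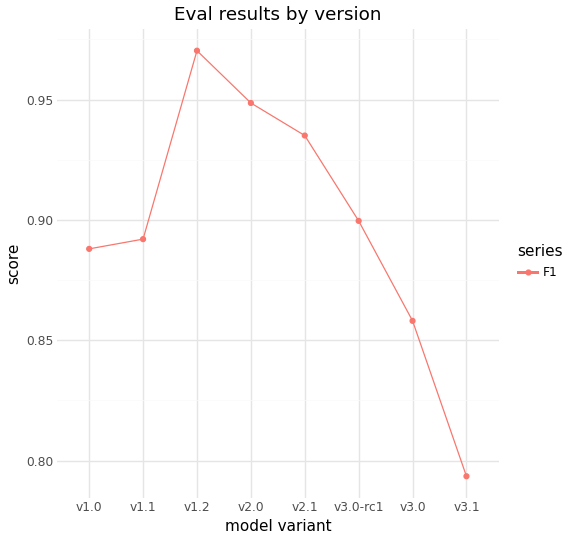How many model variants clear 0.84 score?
Above 0.84: v1.0, v1.1, v1.2, v2.0, v2.1, v3.0-rc1, v3.0.

7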